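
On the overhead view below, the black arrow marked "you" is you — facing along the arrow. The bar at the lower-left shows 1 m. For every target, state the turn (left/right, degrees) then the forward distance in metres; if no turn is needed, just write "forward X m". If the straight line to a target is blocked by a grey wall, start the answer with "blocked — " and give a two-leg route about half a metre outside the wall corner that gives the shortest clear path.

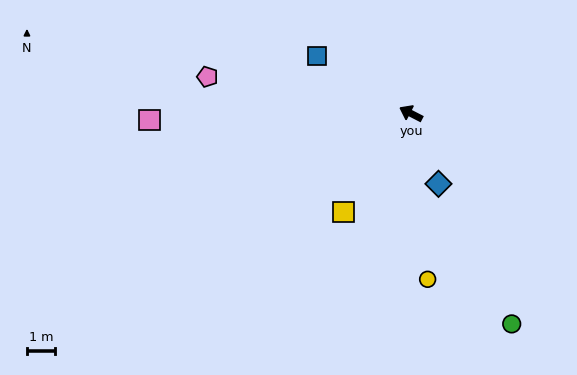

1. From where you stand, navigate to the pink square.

turn left 29°, forward 9.4 m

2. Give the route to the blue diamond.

turn left 139°, forward 2.7 m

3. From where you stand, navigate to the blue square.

turn right 4°, forward 3.9 m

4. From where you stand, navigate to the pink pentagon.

turn left 17°, forward 7.4 m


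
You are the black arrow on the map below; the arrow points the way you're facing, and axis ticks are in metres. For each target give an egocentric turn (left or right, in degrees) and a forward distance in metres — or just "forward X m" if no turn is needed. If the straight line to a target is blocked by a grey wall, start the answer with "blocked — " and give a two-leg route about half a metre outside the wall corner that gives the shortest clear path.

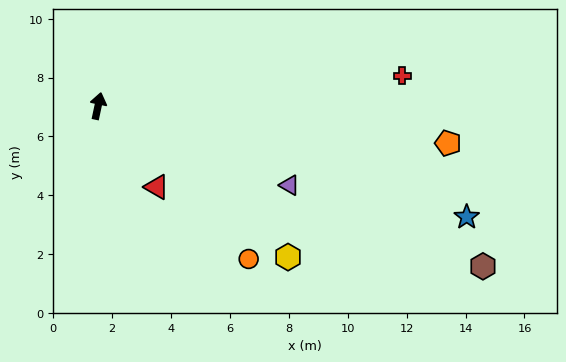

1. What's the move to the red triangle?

turn right 132°, forward 3.4 m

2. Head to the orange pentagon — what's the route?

turn right 84°, forward 12.0 m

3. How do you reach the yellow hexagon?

turn right 116°, forward 8.2 m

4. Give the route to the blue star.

turn right 95°, forward 13.1 m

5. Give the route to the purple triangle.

turn right 100°, forward 7.0 m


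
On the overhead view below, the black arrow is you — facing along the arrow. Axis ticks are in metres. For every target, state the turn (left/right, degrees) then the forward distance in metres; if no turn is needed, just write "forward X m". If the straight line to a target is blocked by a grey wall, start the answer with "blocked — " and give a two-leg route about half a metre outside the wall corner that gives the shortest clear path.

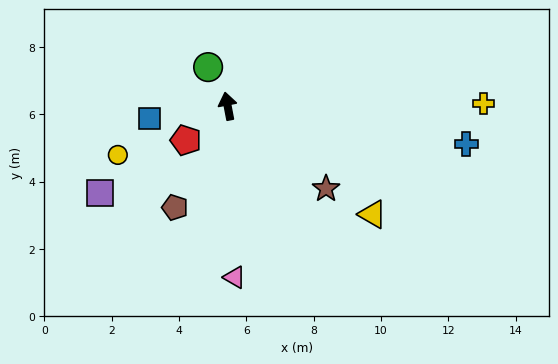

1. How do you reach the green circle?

turn left 16°, forward 1.3 m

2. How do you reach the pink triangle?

turn left 172°, forward 5.1 m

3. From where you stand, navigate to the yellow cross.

turn right 100°, forward 7.6 m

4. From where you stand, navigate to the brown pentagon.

turn left 142°, forward 3.4 m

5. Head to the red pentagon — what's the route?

turn left 118°, forward 1.6 m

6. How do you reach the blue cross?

turn right 110°, forward 7.2 m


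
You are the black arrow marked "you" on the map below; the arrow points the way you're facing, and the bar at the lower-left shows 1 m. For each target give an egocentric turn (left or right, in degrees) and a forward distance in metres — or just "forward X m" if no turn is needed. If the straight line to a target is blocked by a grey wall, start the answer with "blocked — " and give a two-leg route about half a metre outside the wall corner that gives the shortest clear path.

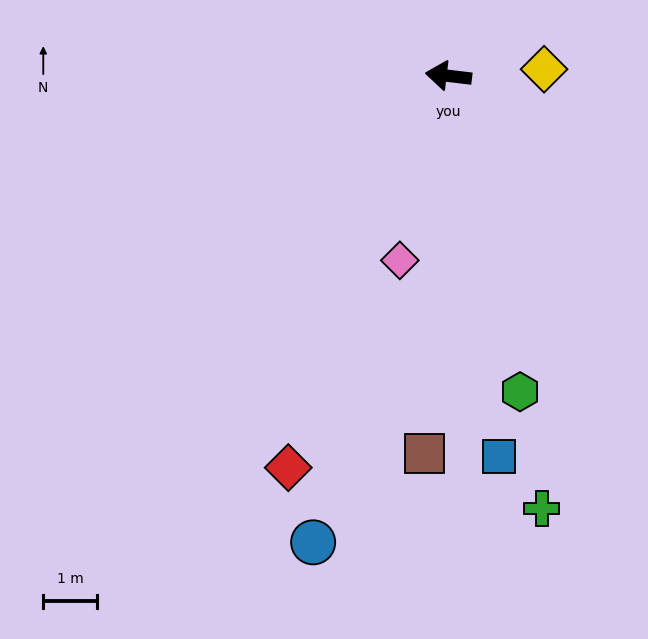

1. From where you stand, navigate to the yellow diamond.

turn right 169°, forward 1.8 m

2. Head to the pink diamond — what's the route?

turn left 82°, forward 3.6 m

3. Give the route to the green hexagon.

turn left 110°, forward 6.0 m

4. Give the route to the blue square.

turn left 104°, forward 7.2 m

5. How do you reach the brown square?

turn left 93°, forward 7.1 m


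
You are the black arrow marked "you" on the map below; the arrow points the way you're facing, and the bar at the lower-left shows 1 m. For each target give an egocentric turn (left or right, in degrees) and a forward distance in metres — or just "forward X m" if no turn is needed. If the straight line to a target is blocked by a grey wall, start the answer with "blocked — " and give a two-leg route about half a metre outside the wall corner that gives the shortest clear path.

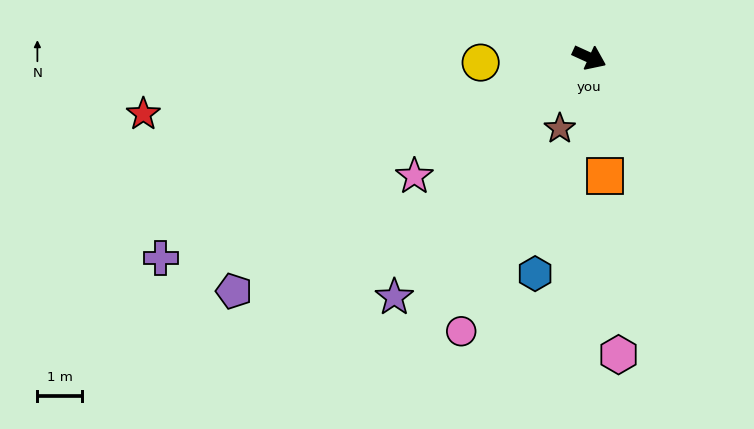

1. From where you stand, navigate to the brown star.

turn right 88°, forward 1.7 m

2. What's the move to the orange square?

turn right 58°, forward 2.7 m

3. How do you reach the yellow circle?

turn right 153°, forward 2.4 m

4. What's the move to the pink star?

turn right 121°, forward 4.7 m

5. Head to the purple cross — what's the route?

turn right 130°, forward 10.6 m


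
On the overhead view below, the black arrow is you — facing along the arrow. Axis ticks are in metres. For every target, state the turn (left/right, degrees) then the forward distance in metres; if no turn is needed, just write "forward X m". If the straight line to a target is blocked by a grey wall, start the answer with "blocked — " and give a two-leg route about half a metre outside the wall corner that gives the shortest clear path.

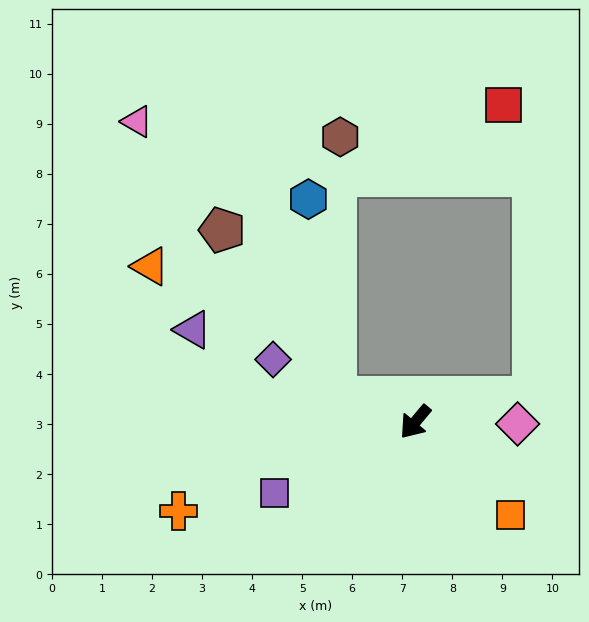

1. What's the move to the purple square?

turn right 23°, forward 3.1 m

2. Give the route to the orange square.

turn left 86°, forward 2.7 m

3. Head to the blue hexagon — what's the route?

blocked — turn right 67°, forward 1.7 m, then turn right 65°, forward 4.0 m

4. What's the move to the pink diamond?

turn left 129°, forward 2.0 m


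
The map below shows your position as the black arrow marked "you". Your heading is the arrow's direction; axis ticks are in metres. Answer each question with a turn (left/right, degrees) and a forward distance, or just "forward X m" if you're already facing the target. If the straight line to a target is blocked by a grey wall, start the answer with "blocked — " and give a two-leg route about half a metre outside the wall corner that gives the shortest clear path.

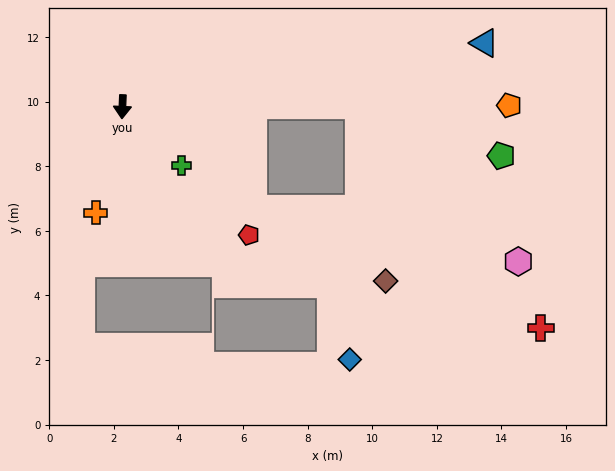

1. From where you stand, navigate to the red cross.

blocked — turn left 93°, forward 7.3 m, then turn right 51°, forward 8.9 m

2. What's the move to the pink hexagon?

blocked — turn left 93°, forward 7.3 m, then turn right 45°, forward 6.9 m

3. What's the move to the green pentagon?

blocked — turn left 93°, forward 7.3 m, then turn right 20°, forward 4.7 m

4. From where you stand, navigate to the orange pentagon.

turn left 93°, forward 12.0 m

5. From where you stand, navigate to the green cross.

turn left 47°, forward 2.6 m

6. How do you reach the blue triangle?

turn left 102°, forward 11.4 m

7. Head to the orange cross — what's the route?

turn right 12°, forward 3.4 m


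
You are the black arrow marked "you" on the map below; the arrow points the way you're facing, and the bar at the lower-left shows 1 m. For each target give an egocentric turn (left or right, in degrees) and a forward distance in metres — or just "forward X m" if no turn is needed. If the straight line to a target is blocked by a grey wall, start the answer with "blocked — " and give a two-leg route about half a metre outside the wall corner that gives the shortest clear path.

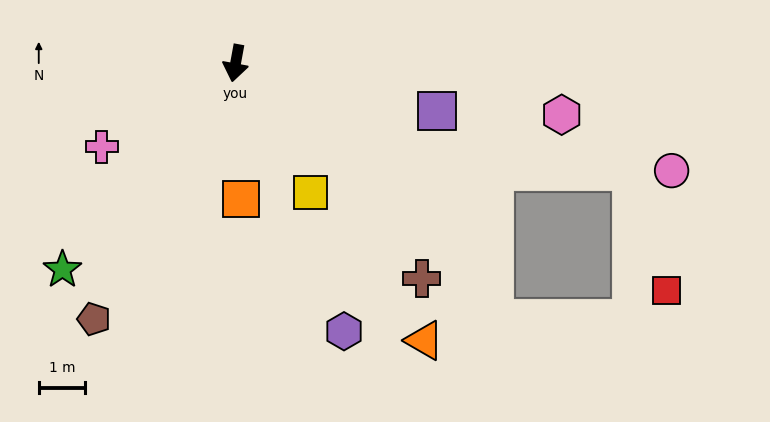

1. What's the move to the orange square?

turn left 13°, forward 2.9 m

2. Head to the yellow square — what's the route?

turn left 40°, forward 3.2 m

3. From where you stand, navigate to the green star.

turn right 30°, forward 5.8 m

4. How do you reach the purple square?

turn left 87°, forward 4.5 m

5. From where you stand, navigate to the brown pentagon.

turn right 19°, forward 6.3 m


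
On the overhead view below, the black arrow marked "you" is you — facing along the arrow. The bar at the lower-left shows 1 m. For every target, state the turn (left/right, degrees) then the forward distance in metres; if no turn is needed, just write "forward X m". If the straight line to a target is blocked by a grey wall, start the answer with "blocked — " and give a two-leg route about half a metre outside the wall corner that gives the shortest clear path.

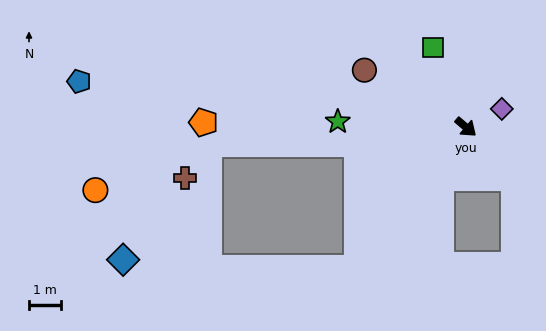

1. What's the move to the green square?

turn left 153°, forward 2.7 m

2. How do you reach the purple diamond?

turn left 67°, forward 1.3 m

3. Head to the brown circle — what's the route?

turn right 169°, forward 3.7 m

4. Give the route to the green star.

turn right 142°, forward 4.0 m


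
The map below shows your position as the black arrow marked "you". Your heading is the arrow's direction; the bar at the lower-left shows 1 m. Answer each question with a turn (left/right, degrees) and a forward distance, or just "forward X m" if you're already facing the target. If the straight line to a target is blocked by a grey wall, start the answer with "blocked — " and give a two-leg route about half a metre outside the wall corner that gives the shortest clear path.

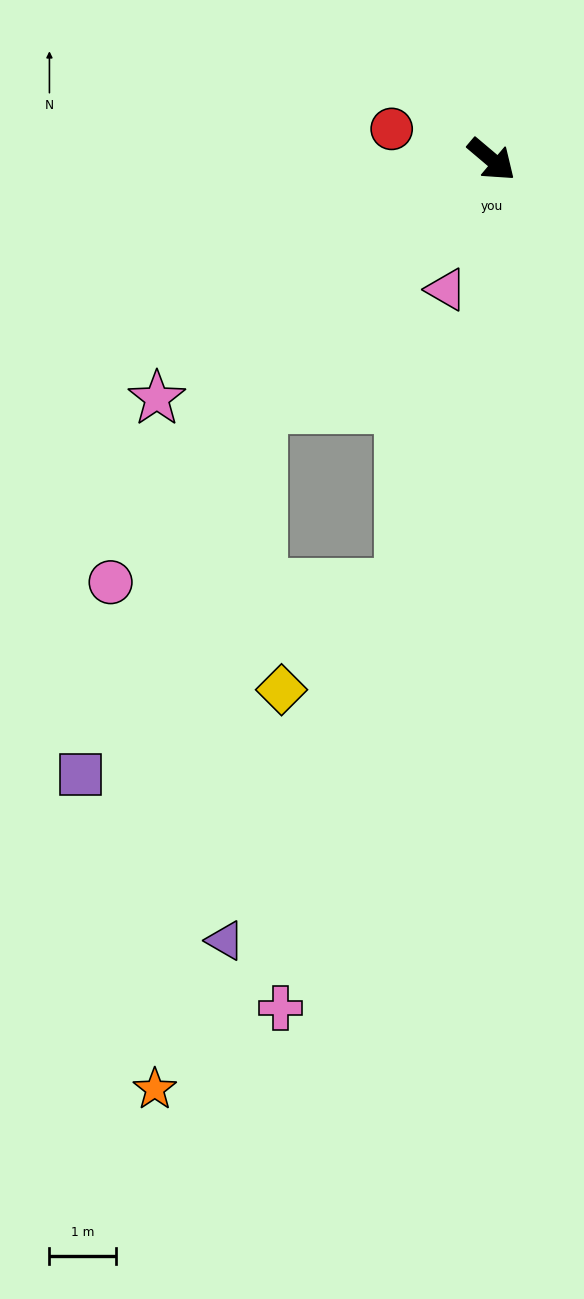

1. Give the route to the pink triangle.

turn right 69°, forward 2.1 m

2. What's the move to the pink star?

turn right 104°, forward 6.2 m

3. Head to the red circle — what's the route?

turn right 157°, forward 1.6 m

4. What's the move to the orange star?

blocked — turn right 93°, forward 5.1 m, then turn left 35°, forward 10.4 m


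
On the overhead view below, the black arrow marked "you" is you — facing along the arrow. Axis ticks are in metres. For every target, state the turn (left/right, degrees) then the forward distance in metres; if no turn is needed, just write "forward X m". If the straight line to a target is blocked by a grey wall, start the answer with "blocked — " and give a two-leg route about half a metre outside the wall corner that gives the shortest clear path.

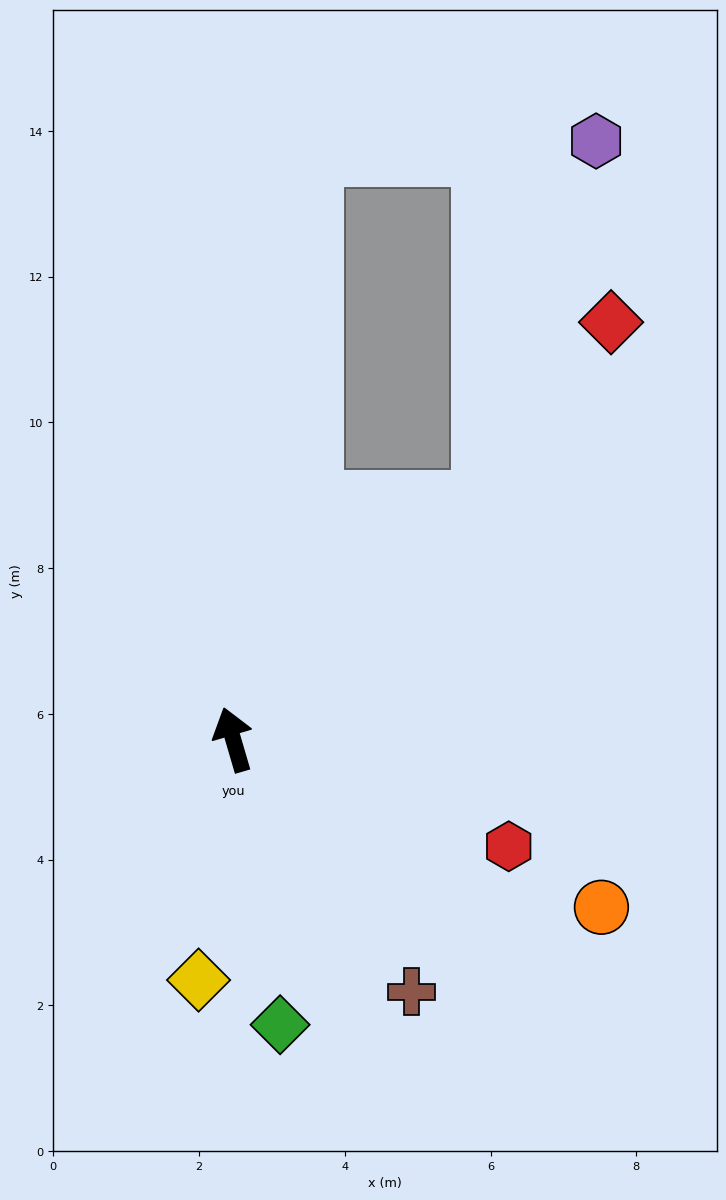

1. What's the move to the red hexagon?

turn right 128°, forward 4.1 m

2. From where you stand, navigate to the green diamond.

turn left 173°, forward 4.0 m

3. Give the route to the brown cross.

turn right 161°, forward 4.2 m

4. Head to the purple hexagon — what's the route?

blocked — turn right 63°, forward 4.7 m, then turn left 29°, forward 5.2 m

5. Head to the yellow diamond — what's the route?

turn left 155°, forward 3.3 m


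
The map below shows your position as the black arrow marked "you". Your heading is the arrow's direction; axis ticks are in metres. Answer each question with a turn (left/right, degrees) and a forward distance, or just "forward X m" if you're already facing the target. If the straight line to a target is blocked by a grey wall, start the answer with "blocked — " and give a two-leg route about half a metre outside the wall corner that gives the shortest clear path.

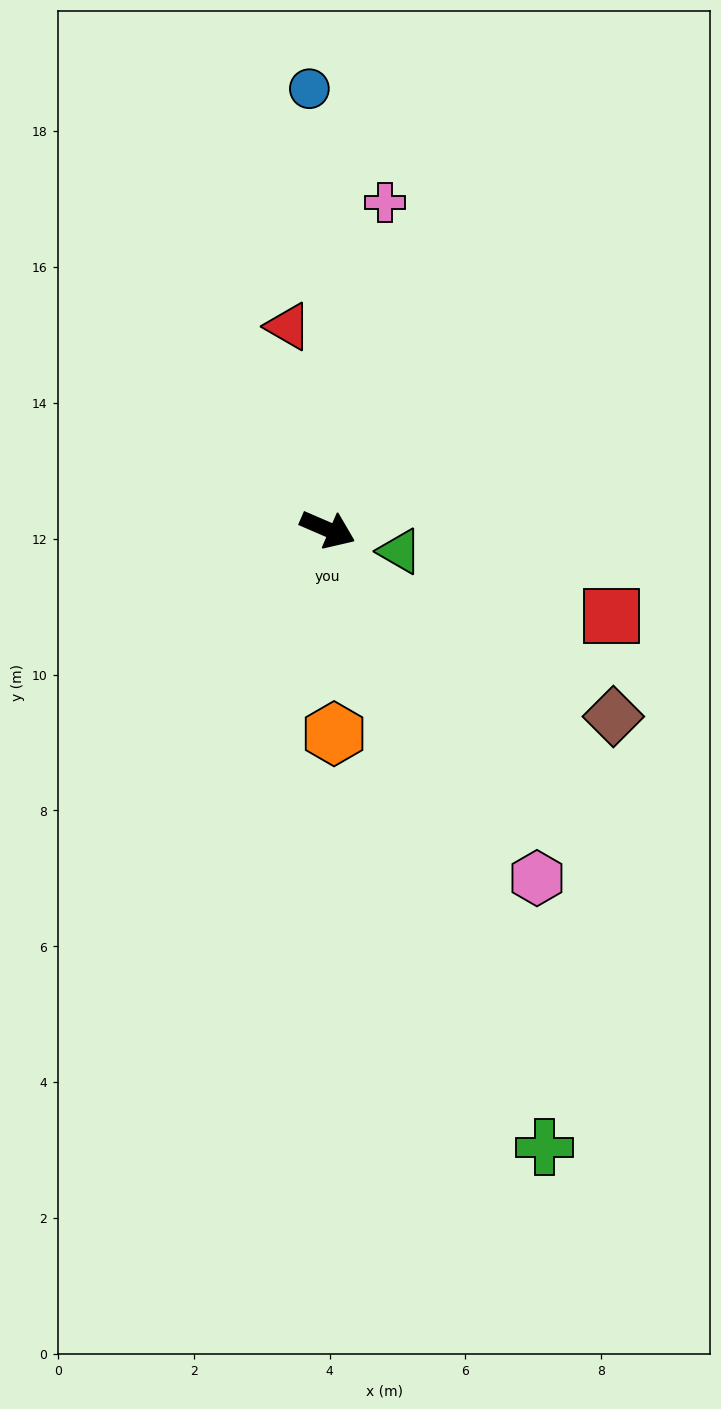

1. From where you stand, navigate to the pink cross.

turn left 103°, forward 4.9 m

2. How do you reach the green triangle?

turn left 6°, forward 1.1 m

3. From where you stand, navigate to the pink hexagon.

turn right 36°, forward 6.0 m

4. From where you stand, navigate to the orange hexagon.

turn right 65°, forward 3.0 m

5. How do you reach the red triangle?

turn left 124°, forward 3.0 m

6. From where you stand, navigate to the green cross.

turn right 47°, forward 9.6 m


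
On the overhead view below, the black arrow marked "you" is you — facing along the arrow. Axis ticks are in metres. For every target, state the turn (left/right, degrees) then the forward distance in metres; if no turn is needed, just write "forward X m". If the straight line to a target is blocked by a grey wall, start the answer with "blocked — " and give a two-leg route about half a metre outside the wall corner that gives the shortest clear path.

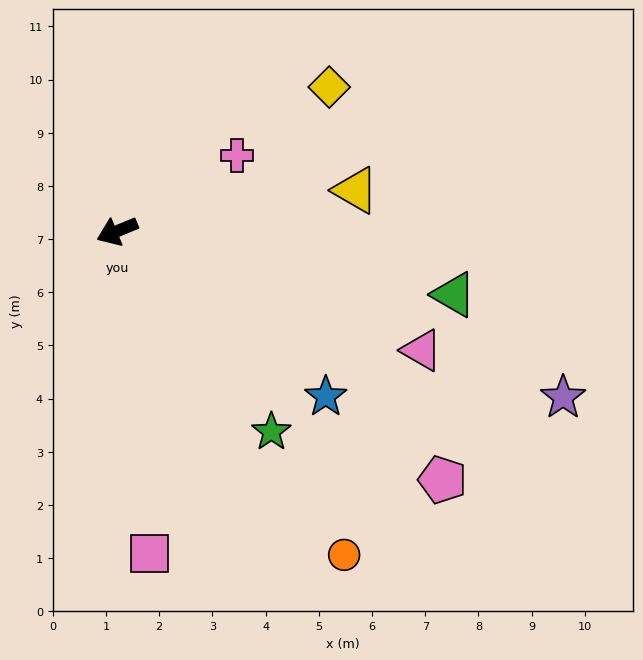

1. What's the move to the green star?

turn left 105°, forward 4.8 m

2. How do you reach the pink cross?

turn right 170°, forward 2.7 m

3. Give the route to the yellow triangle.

turn left 167°, forward 4.5 m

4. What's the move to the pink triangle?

turn left 136°, forward 6.1 m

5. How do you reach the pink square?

turn left 73°, forward 6.1 m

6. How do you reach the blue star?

turn left 119°, forward 5.0 m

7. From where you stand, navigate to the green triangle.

turn left 147°, forward 6.4 m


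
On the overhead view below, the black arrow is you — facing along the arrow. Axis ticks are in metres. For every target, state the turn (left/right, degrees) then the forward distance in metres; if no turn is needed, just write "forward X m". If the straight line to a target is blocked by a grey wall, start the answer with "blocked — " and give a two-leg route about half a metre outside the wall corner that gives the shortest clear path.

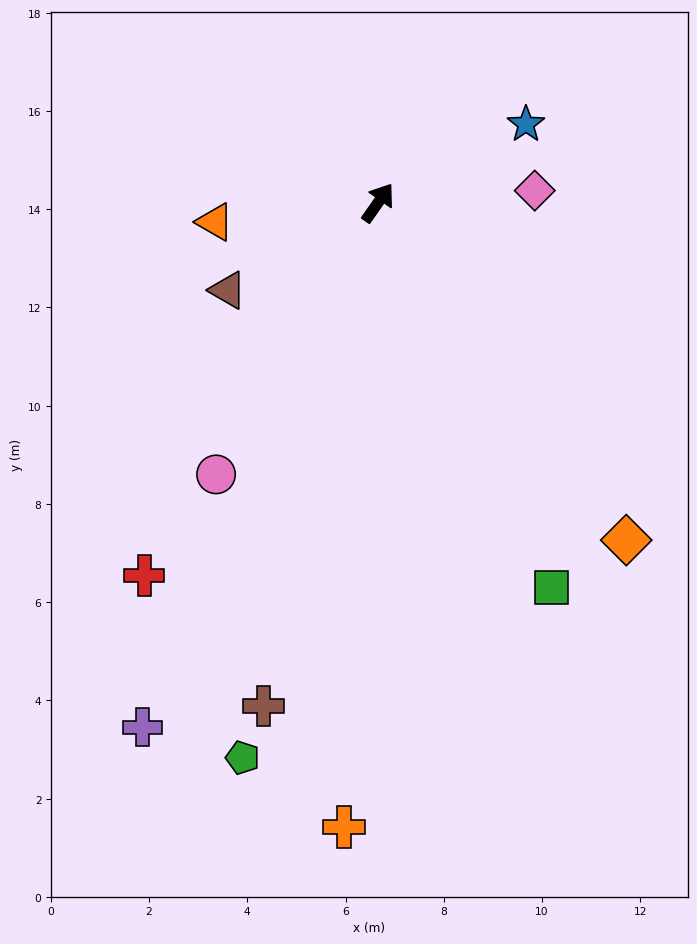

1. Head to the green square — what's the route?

turn right 121°, forward 8.6 m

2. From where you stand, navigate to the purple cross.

turn right 169°, forward 11.7 m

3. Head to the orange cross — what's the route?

turn right 148°, forward 12.7 m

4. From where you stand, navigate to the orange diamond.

turn right 109°, forward 8.5 m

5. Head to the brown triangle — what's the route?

turn left 155°, forward 3.5 m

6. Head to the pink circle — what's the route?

turn right 176°, forward 6.4 m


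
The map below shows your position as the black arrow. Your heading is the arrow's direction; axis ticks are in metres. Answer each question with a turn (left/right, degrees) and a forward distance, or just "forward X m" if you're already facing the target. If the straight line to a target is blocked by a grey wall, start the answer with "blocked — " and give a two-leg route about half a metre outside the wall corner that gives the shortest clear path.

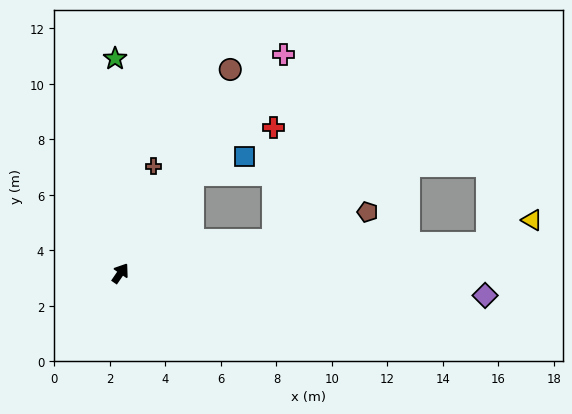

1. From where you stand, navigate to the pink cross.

turn right 2°, forward 9.8 m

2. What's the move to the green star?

turn left 36°, forward 7.7 m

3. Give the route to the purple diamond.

turn right 59°, forward 13.2 m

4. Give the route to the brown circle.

turn left 6°, forward 8.3 m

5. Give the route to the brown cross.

turn left 17°, forward 4.0 m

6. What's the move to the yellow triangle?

blocked — turn right 51°, forward 13.3 m, then turn left 23°, forward 1.8 m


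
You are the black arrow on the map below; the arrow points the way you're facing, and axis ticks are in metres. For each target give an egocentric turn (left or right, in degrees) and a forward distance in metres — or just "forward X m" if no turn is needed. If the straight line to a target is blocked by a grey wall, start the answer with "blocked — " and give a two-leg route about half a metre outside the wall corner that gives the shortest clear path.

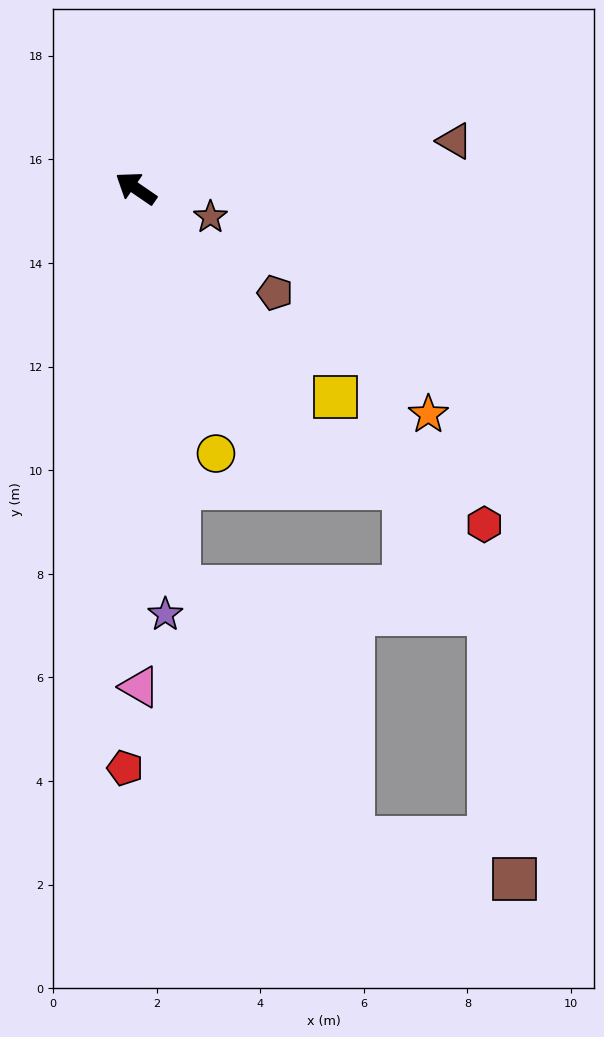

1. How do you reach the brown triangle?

turn right 137°, forward 6.2 m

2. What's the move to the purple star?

turn left 128°, forward 8.2 m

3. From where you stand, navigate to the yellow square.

turn left 168°, forward 5.6 m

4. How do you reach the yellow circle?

turn left 141°, forward 5.3 m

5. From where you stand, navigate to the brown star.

turn right 167°, forward 1.5 m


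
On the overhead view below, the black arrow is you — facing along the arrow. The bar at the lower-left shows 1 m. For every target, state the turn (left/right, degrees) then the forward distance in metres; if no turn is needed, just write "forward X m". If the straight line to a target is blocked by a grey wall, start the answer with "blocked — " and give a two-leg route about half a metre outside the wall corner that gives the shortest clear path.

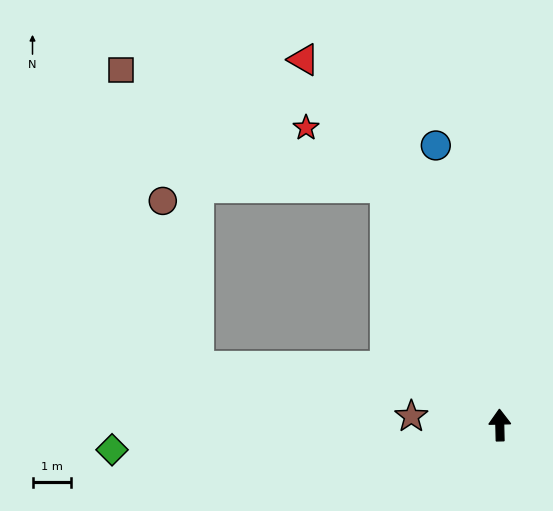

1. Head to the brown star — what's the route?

turn left 83°, forward 2.3 m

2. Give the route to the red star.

blocked — turn left 24°, forward 6.8 m, then turn left 28°, forward 2.6 m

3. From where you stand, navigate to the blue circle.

turn left 12°, forward 7.4 m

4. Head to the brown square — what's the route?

blocked — turn left 24°, forward 6.8 m, then turn left 41°, forward 7.5 m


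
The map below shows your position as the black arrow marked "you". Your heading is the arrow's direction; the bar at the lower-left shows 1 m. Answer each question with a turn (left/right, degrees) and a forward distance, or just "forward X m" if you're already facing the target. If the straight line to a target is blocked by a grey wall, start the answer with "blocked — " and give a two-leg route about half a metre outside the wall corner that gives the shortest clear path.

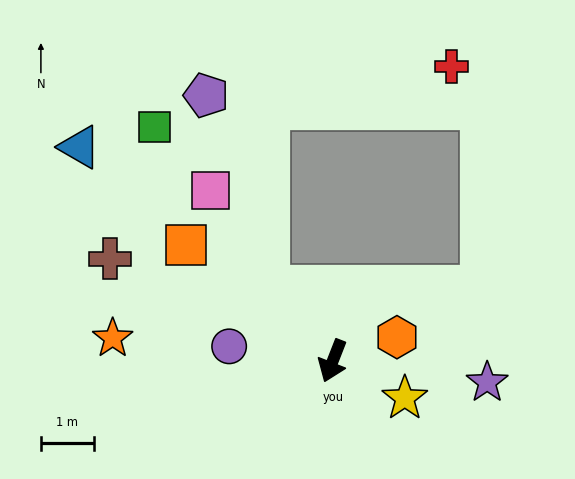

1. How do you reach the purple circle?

turn right 77°, forward 2.0 m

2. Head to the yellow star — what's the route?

turn left 84°, forward 1.5 m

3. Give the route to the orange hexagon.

turn left 132°, forward 1.3 m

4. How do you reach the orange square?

turn right 107°, forward 3.5 m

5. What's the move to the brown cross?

turn right 93°, forward 4.6 m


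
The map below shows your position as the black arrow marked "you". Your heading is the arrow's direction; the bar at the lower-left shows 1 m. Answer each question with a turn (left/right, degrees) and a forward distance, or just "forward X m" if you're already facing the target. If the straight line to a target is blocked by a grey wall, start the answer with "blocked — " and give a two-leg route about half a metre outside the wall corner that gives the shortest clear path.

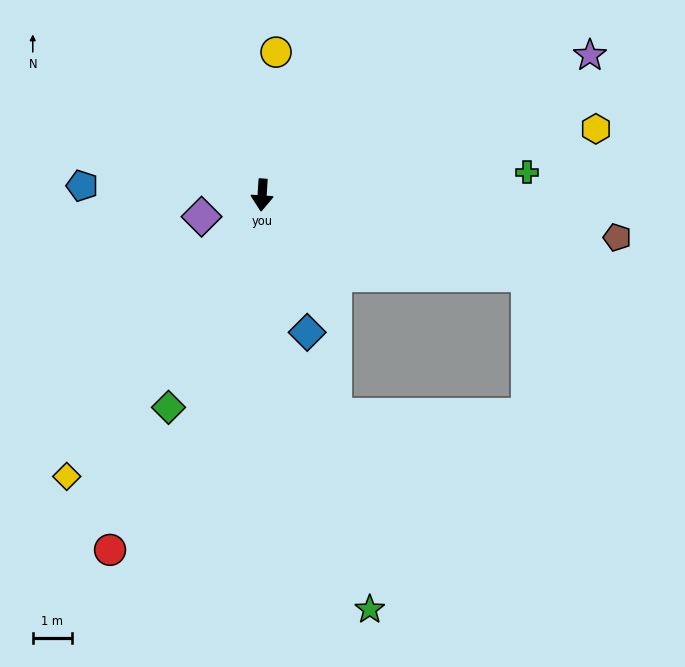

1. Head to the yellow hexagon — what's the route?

turn left 105°, forward 8.7 m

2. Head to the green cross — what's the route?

turn left 99°, forward 6.8 m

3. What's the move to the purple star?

turn left 117°, forward 9.1 m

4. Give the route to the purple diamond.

turn right 67°, forward 1.6 m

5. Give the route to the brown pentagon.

turn left 87°, forward 9.1 m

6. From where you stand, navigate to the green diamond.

turn right 20°, forward 5.9 m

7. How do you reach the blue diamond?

turn left 22°, forward 3.7 m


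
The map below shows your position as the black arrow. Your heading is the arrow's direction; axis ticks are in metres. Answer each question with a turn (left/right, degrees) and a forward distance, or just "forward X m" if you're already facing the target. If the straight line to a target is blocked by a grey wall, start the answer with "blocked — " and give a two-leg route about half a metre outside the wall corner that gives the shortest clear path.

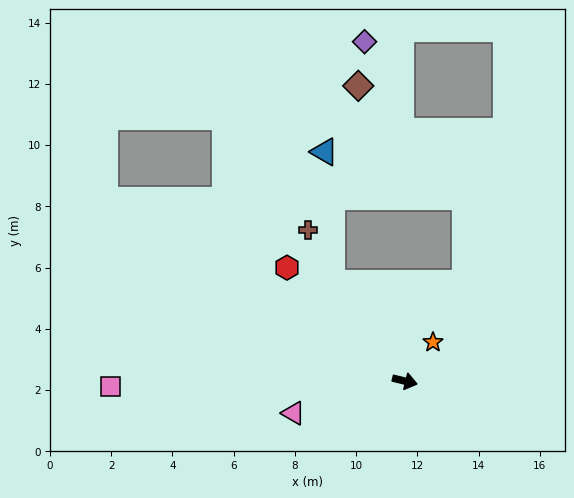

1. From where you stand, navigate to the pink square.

turn right 165°, forward 9.6 m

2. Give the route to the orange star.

turn left 68°, forward 1.6 m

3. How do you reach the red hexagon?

turn left 150°, forward 5.3 m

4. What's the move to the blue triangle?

blocked — turn left 140°, forward 4.0 m, then turn right 33°, forward 4.3 m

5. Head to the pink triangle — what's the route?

turn right 150°, forward 3.8 m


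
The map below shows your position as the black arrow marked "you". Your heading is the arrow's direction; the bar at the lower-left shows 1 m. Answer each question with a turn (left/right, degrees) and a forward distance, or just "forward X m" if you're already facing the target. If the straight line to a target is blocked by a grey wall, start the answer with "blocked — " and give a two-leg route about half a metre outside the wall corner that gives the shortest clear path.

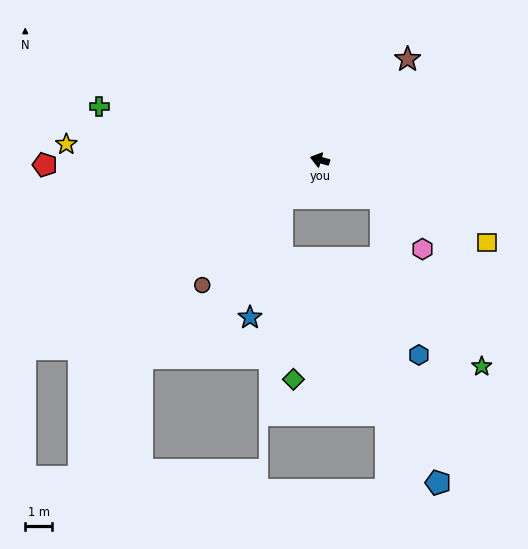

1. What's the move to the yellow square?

turn left 170°, forward 7.0 m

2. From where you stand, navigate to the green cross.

turn left 2°, forward 8.5 m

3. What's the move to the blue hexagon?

blocked — turn left 164°, forward 2.7 m, then turn right 45°, forward 6.1 m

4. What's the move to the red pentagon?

turn left 17°, forward 10.3 m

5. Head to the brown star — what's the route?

turn right 115°, forward 5.0 m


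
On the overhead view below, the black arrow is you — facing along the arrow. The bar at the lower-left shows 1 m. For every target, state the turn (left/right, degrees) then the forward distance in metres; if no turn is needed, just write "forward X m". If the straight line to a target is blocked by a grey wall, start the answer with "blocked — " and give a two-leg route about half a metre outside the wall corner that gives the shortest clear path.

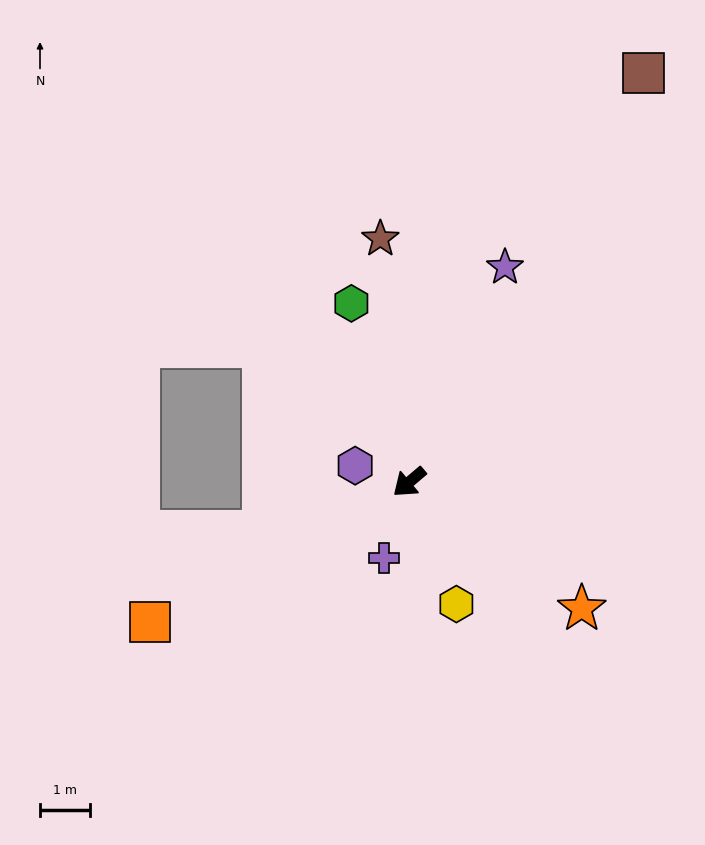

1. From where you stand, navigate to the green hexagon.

turn right 112°, forward 3.8 m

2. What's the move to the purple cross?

turn left 32°, forward 1.6 m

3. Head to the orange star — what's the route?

turn left 104°, forward 4.3 m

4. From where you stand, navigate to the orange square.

turn right 12°, forward 5.9 m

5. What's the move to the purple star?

turn right 154°, forward 4.7 m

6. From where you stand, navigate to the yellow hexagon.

turn left 71°, forward 2.6 m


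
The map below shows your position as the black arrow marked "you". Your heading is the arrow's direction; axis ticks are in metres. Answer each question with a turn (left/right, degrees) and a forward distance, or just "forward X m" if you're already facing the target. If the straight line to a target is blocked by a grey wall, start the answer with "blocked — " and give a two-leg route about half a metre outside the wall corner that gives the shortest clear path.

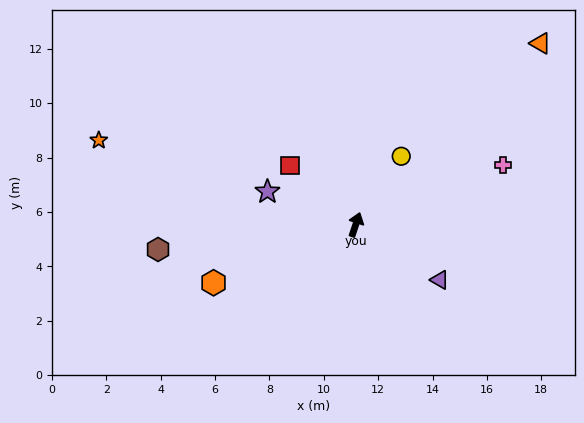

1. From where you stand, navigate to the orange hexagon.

turn left 131°, forward 5.7 m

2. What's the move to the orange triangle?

turn right 27°, forward 9.5 m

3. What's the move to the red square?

turn left 66°, forward 3.3 m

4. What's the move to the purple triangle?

turn right 105°, forward 3.7 m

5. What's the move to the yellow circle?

turn right 15°, forward 3.0 m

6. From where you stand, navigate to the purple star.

turn left 88°, forward 3.5 m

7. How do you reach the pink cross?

turn right 49°, forward 5.9 m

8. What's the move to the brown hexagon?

turn left 116°, forward 7.3 m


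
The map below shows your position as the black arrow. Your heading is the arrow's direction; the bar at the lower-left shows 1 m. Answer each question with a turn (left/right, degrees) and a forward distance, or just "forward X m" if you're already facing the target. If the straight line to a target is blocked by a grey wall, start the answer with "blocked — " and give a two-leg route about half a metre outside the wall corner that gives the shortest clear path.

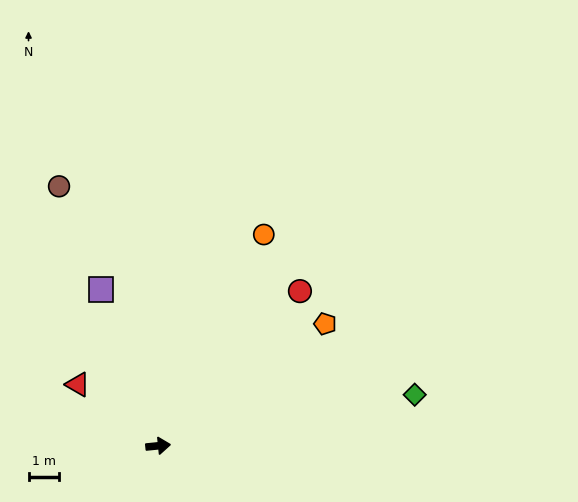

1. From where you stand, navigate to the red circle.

turn left 42°, forward 6.8 m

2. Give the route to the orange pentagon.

turn left 30°, forward 6.7 m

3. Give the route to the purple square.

turn left 104°, forward 5.4 m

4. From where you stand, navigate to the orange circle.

turn left 58°, forward 7.7 m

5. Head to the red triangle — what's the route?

turn left 137°, forward 3.3 m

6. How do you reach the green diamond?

turn left 6°, forward 8.5 m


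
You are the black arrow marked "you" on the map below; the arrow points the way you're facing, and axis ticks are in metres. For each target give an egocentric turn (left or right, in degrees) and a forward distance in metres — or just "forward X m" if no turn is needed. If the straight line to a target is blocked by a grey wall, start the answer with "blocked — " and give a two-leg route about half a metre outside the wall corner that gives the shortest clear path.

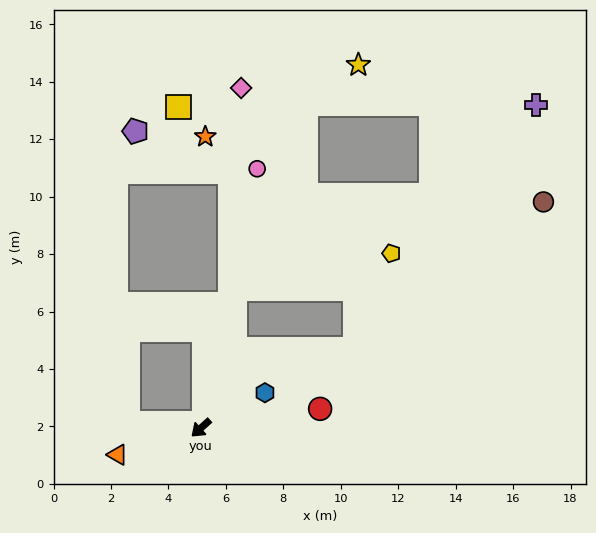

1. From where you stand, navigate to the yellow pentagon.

blocked — turn right 146°, forward 5.0 m, then turn right 63°, forward 5.6 m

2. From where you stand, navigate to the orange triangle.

turn right 24°, forward 3.0 m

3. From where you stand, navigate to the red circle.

turn left 147°, forward 4.2 m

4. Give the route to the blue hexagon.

turn left 167°, forward 2.5 m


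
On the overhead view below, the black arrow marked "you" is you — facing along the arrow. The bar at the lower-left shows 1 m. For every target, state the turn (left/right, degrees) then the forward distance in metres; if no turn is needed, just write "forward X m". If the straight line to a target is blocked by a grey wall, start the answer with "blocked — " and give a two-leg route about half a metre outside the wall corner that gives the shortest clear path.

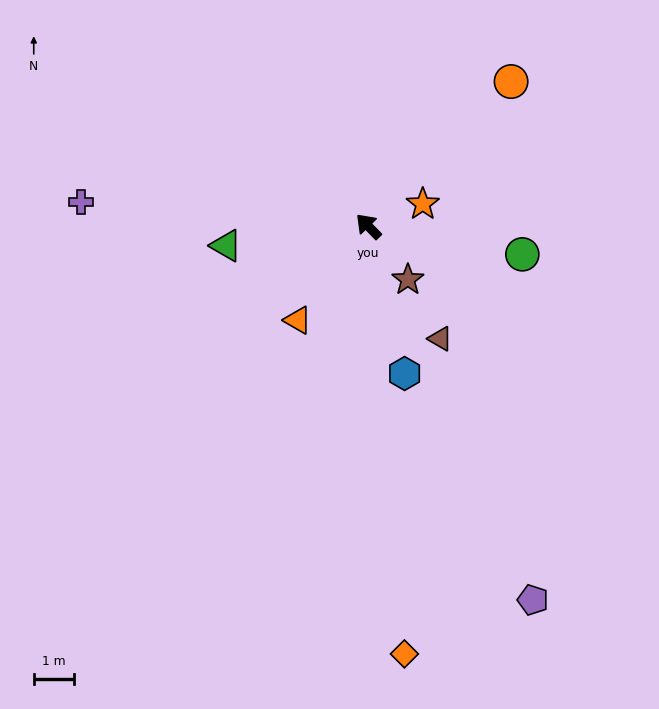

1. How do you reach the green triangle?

turn left 54°, forward 3.6 m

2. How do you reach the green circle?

turn right 144°, forward 3.9 m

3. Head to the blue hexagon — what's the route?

turn left 150°, forward 3.8 m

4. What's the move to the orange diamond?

turn left 141°, forward 10.7 m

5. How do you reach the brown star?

turn left 172°, forward 1.7 m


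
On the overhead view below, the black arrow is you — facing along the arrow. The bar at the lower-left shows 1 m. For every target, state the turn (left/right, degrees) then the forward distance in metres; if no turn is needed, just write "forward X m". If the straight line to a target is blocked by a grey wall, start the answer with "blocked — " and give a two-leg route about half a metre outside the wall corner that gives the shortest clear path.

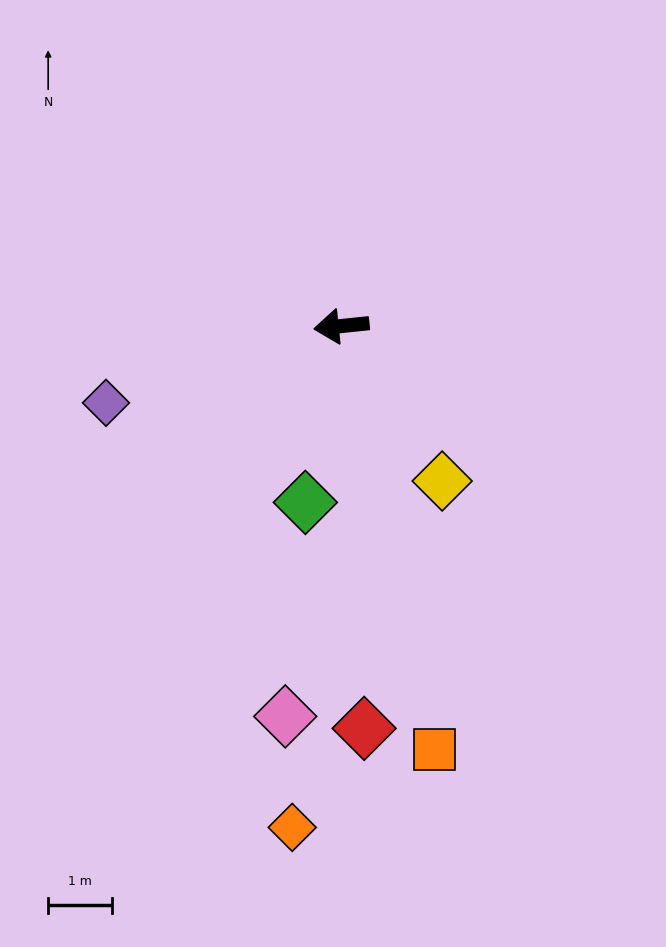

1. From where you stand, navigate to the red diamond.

turn left 87°, forward 6.3 m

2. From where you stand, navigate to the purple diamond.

turn left 12°, forward 3.9 m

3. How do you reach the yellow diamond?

turn left 117°, forward 2.9 m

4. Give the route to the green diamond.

turn left 73°, forward 2.8 m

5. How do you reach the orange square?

turn left 97°, forward 6.8 m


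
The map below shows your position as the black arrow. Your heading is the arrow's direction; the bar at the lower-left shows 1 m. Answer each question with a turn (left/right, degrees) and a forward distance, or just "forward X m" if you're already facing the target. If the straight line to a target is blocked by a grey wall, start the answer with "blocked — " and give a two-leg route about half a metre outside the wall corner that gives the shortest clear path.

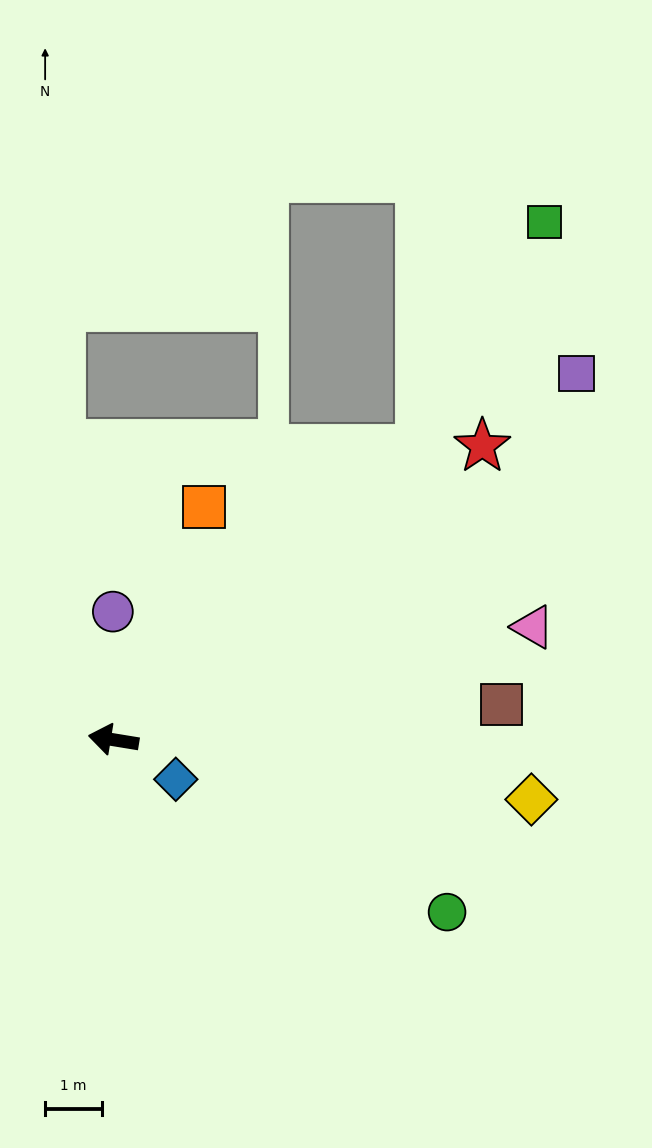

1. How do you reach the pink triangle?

turn right 156°, forward 7.6 m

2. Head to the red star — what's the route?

turn right 132°, forward 8.3 m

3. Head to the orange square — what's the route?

turn right 102°, forward 4.4 m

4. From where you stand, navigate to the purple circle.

turn right 80°, forward 2.2 m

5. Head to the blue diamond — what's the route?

turn left 157°, forward 1.3 m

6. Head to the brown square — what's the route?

turn right 166°, forward 6.8 m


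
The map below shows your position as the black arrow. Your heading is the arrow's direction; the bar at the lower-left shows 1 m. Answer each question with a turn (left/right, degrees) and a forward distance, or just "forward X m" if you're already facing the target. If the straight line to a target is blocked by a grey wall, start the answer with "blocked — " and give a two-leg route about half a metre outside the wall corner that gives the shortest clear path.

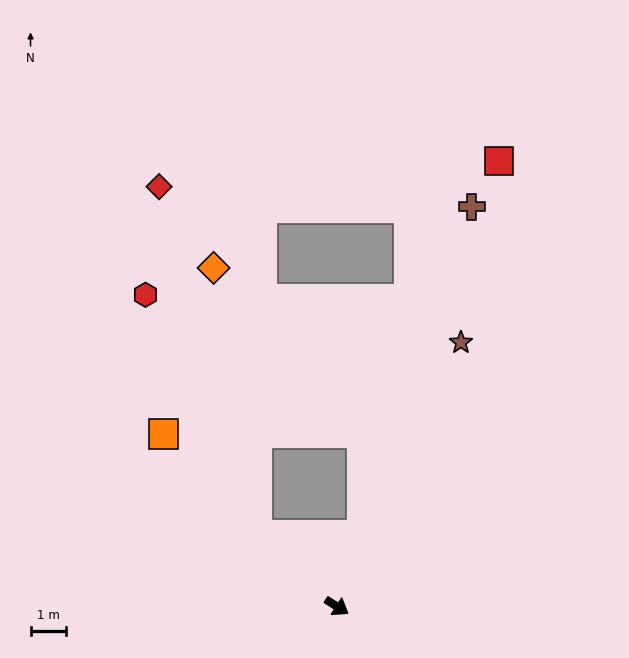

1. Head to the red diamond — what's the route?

blocked — turn left 170°, forward 3.1 m, then turn right 32°, forward 10.3 m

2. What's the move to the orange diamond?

blocked — turn left 170°, forward 3.1 m, then turn right 38°, forward 7.7 m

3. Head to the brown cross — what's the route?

turn left 104°, forward 12.0 m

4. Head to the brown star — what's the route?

turn left 97°, forward 8.3 m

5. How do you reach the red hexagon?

blocked — turn left 170°, forward 3.1 m, then turn right 23°, forward 7.5 m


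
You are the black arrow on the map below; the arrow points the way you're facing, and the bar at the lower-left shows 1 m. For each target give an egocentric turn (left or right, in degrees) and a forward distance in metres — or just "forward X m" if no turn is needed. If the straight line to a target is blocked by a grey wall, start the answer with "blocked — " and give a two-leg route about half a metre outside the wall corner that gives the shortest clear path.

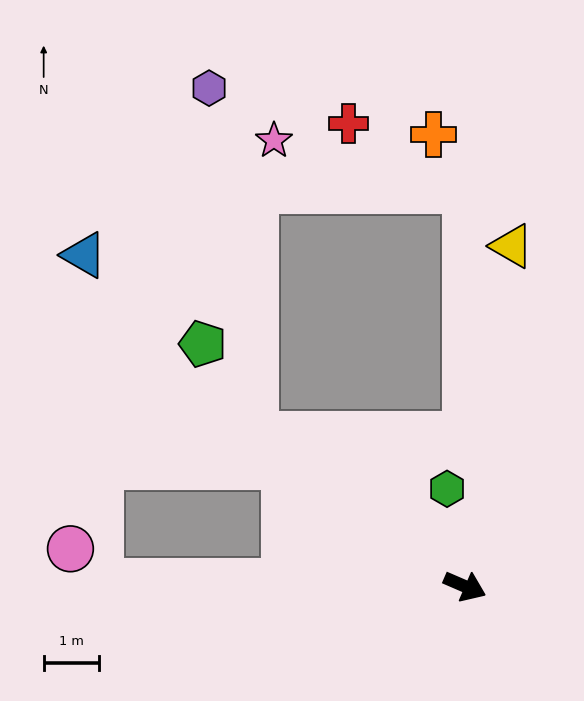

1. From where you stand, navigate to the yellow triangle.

turn left 106°, forward 6.2 m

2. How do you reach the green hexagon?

turn left 124°, forward 1.8 m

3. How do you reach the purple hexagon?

blocked — turn left 168°, forward 4.6 m, then turn right 47°, forward 6.3 m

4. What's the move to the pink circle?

blocked — turn right 157°, forward 6.6 m, then turn right 48°, forward 0.8 m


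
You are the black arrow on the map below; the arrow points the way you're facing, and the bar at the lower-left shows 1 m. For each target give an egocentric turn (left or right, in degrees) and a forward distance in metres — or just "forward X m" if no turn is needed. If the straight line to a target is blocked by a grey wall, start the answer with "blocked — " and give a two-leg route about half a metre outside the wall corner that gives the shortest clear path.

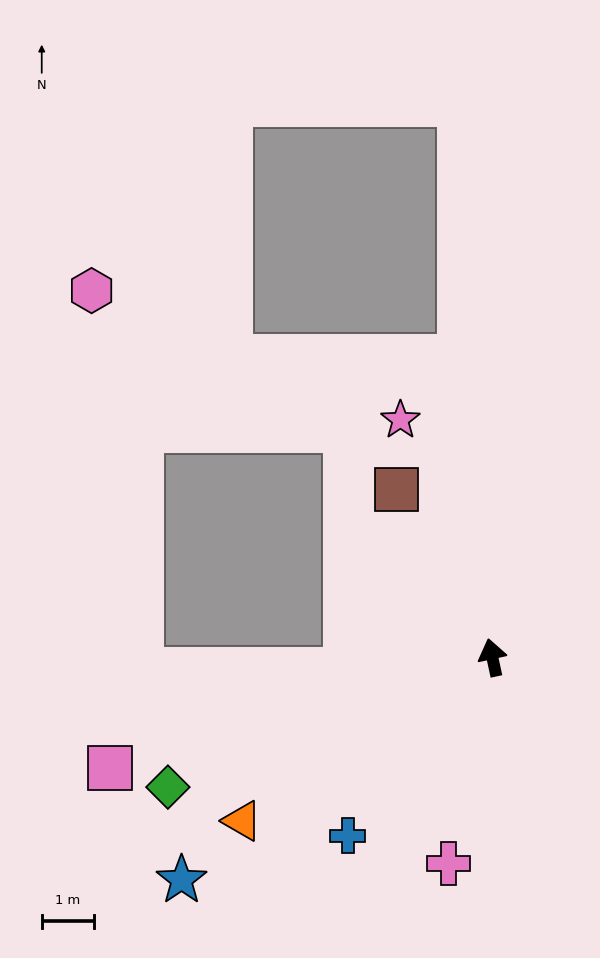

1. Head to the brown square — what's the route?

turn left 18°, forward 3.7 m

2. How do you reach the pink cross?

turn left 156°, forward 4.0 m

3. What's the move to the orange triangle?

turn left 111°, forward 5.7 m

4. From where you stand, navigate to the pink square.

turn left 94°, forward 7.6 m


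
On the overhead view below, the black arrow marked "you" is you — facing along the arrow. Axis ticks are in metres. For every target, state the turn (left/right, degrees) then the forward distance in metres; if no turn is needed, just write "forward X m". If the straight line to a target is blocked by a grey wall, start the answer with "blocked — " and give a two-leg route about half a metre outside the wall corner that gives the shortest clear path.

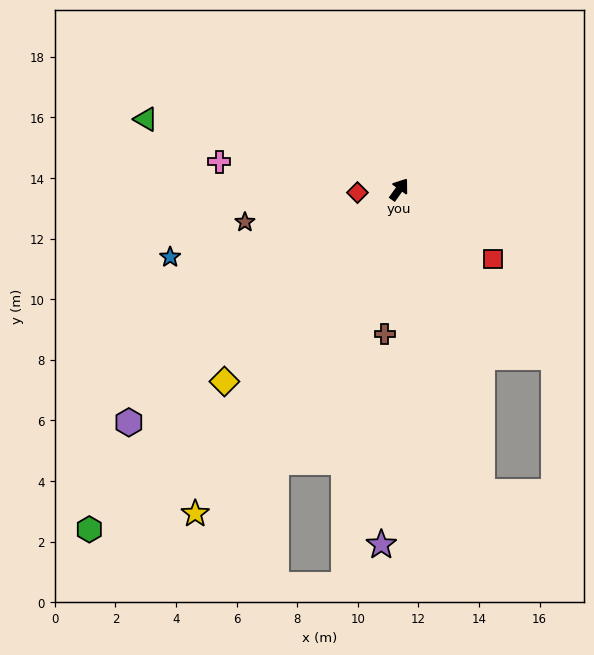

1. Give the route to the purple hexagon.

turn left 166°, forward 11.8 m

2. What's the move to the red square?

turn right 91°, forward 3.9 m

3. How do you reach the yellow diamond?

turn left 173°, forward 8.6 m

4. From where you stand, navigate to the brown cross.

turn right 150°, forward 4.8 m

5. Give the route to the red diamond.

turn left 130°, forward 1.4 m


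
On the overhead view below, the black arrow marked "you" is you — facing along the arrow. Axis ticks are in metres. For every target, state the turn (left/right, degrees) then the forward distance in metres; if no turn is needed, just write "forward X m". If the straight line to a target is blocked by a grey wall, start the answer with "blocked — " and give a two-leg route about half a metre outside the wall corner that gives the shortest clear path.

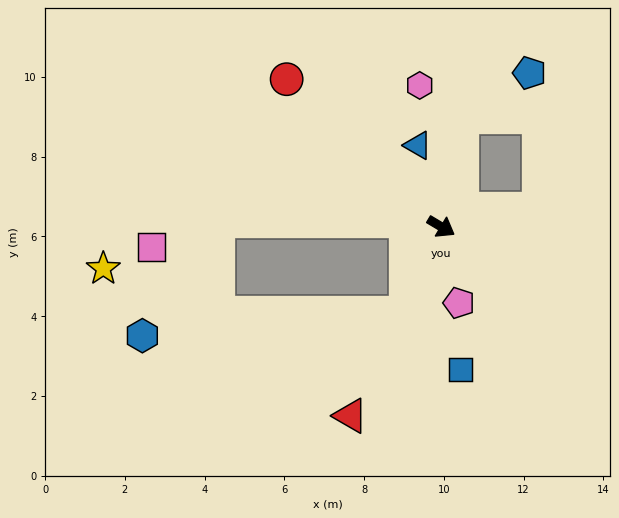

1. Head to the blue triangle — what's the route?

turn left 137°, forward 2.1 m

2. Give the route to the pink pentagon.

turn right 46°, forward 2.0 m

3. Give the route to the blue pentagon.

blocked — turn left 110°, forward 2.8 m, then turn right 46°, forward 2.0 m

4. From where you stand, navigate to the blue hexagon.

blocked — turn right 81°, forward 2.3 m, then turn right 63°, forward 6.6 m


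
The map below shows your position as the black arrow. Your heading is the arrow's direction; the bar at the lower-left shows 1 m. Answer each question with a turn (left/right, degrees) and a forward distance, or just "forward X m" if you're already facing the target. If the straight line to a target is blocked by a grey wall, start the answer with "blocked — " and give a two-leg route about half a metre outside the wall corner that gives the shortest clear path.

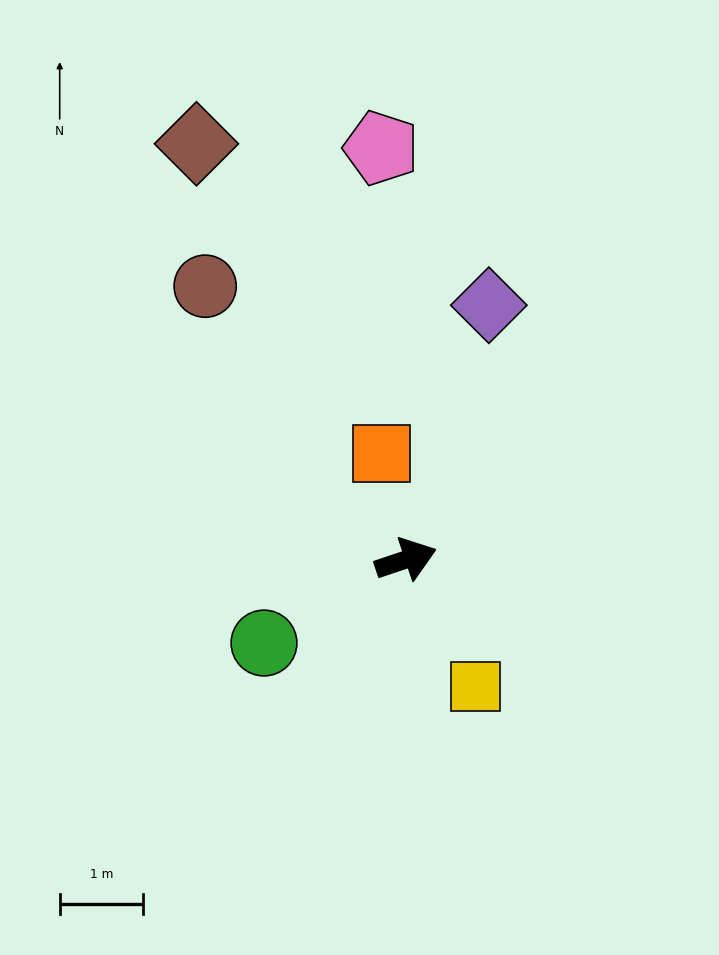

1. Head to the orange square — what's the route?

turn left 84°, forward 1.3 m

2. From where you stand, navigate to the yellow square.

turn right 80°, forward 1.7 m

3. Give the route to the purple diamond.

turn left 53°, forward 3.2 m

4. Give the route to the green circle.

turn right 168°, forward 2.0 m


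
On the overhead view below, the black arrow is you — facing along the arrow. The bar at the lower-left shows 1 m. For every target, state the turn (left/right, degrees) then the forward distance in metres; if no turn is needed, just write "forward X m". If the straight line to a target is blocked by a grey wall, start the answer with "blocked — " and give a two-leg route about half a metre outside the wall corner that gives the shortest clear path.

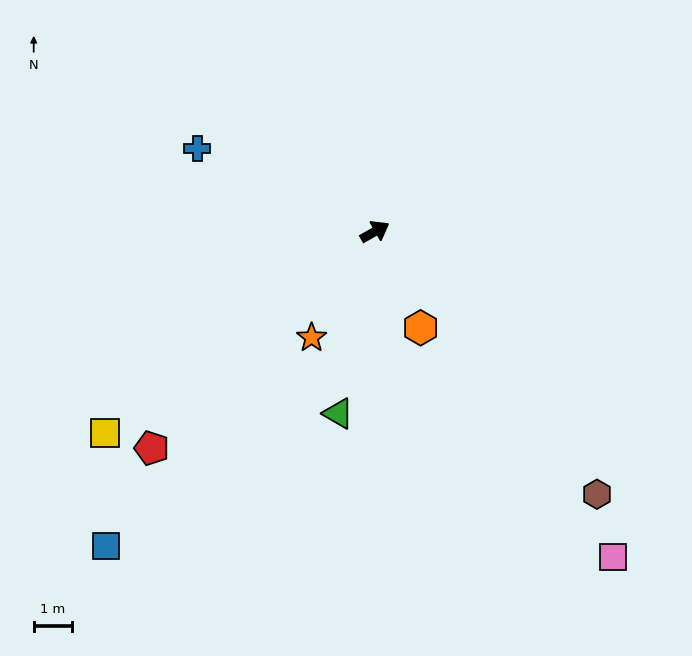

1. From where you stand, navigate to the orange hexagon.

turn right 94°, forward 2.7 m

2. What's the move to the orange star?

turn right 150°, forward 3.2 m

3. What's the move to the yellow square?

turn right 173°, forward 8.7 m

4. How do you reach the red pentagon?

turn right 165°, forward 8.0 m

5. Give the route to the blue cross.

turn left 125°, forward 5.1 m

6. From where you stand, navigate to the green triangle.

turn right 131°, forward 4.8 m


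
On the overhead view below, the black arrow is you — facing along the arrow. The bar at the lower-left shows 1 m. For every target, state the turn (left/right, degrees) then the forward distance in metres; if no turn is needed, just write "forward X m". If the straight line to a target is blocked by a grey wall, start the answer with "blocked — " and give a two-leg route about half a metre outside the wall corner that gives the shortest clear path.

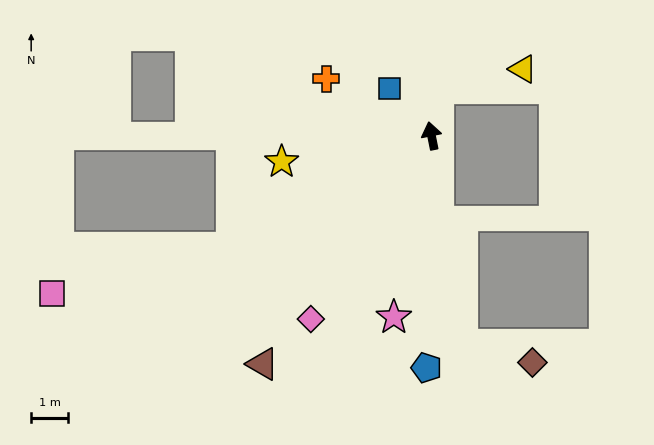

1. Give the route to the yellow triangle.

blocked — turn right 20°, forward 1.3 m, then turn right 68°, forward 2.3 m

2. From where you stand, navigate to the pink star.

turn left 157°, forward 5.0 m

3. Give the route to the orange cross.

turn left 50°, forward 3.2 m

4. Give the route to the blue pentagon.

turn left 167°, forward 6.3 m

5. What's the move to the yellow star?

turn left 89°, forward 4.1 m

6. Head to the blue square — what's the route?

turn left 30°, forward 1.7 m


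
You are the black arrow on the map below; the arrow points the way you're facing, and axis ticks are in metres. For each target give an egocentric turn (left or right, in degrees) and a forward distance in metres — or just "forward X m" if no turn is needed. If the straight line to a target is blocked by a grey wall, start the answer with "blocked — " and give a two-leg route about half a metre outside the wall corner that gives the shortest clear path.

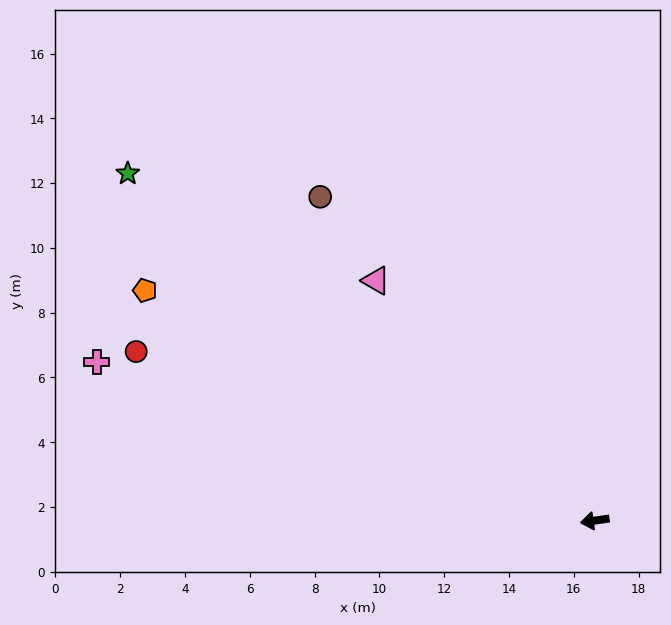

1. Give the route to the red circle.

turn right 28°, forward 15.1 m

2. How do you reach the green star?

turn right 45°, forward 18.0 m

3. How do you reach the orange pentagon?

turn right 35°, forward 15.6 m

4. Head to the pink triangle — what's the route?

turn right 56°, forward 10.0 m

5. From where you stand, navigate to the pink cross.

turn right 26°, forward 16.1 m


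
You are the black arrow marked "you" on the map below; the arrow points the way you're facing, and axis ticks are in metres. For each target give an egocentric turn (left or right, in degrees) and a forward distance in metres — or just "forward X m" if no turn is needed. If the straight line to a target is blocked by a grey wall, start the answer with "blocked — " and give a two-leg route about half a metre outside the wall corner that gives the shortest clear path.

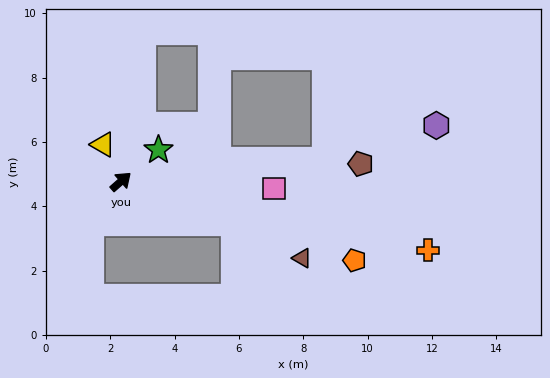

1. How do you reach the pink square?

turn right 44°, forward 4.8 m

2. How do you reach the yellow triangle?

turn left 75°, forward 1.3 m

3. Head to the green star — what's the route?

forward 1.5 m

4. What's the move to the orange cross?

turn right 54°, forward 9.8 m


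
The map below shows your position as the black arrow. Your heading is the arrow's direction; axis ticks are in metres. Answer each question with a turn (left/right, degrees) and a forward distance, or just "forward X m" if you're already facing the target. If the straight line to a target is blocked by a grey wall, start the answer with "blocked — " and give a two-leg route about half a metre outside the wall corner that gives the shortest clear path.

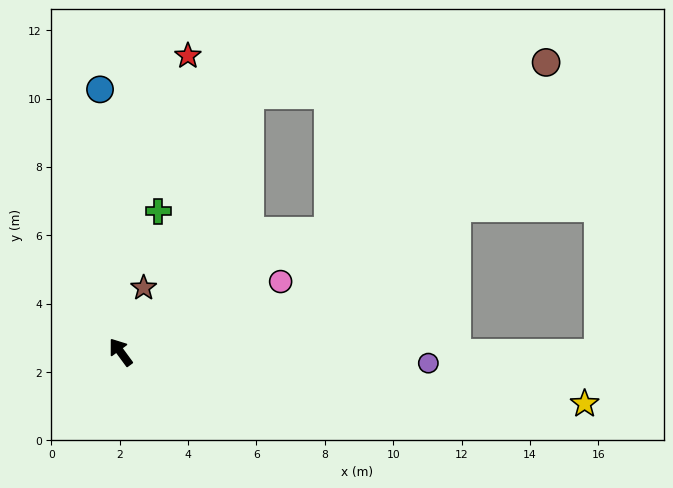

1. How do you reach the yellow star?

turn right 133°, forward 13.7 m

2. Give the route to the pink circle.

turn right 102°, forward 5.1 m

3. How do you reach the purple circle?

turn right 128°, forward 9.0 m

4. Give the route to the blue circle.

turn right 32°, forward 7.7 m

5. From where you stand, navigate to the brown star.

turn right 56°, forward 2.0 m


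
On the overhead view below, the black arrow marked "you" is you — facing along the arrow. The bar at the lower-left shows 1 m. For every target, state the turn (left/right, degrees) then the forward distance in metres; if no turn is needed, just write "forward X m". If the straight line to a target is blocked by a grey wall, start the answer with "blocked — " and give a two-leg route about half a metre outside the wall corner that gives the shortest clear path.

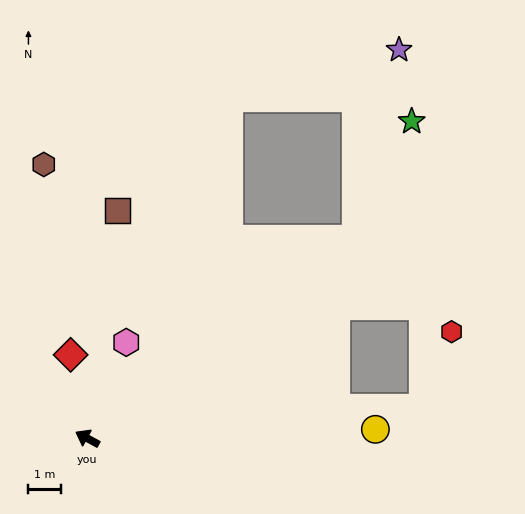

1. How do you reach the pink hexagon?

turn right 84°, forward 3.2 m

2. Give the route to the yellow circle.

turn right 150°, forward 8.9 m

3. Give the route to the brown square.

turn right 69°, forward 7.1 m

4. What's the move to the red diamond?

turn right 50°, forward 2.6 m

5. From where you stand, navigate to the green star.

blocked — turn right 115°, forward 10.3 m, then turn left 28°, forward 4.0 m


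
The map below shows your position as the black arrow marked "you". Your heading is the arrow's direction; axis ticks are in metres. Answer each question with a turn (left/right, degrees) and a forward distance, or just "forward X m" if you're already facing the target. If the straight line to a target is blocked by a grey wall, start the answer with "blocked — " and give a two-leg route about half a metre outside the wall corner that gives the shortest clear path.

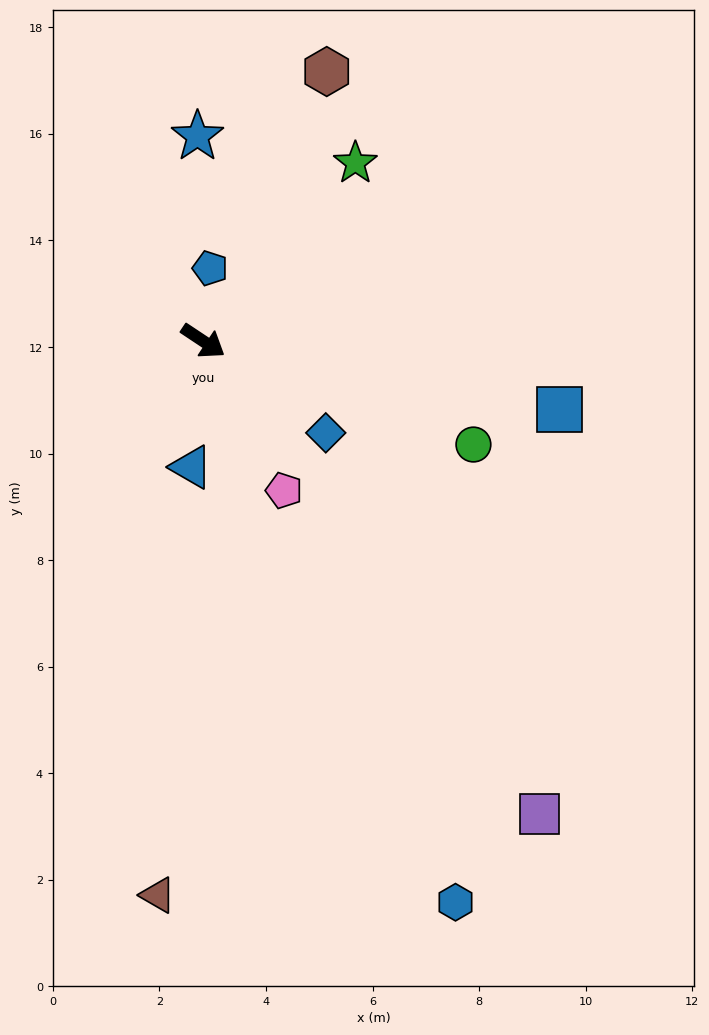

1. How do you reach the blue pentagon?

turn left 118°, forward 1.4 m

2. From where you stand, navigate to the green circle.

turn left 13°, forward 5.4 m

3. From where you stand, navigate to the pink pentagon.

turn right 28°, forward 3.2 m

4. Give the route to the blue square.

turn left 23°, forward 6.8 m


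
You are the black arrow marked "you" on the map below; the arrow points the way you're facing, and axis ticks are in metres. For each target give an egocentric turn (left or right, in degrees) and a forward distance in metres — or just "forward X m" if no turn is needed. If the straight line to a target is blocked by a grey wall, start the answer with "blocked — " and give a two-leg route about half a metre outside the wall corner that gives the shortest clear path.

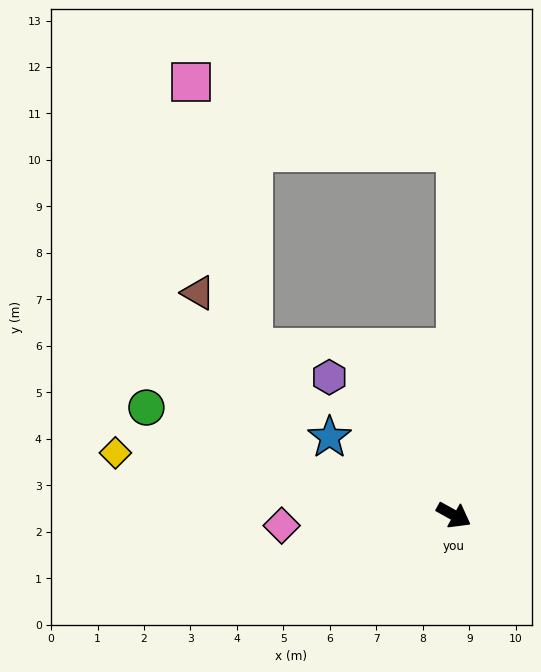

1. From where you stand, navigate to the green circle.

turn right 170°, forward 7.0 m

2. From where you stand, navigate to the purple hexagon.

turn left 161°, forward 4.0 m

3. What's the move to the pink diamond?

turn right 147°, forward 3.7 m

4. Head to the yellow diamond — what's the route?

turn right 161°, forward 7.4 m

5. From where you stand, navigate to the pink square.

blocked — turn left 119°, forward 7.8 m, then turn left 75°, forward 5.9 m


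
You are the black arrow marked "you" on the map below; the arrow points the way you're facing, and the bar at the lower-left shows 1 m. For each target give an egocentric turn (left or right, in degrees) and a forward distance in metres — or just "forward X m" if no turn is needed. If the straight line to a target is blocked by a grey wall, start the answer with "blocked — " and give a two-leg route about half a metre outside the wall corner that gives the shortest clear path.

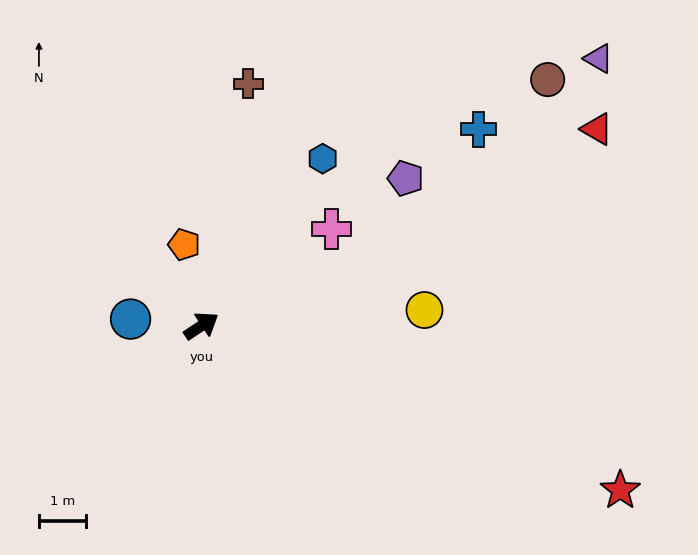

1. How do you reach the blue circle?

turn left 141°, forward 1.5 m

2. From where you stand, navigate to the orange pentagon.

turn left 68°, forward 1.7 m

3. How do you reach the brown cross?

turn left 45°, forward 5.2 m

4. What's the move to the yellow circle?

turn right 30°, forward 4.7 m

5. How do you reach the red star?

turn right 55°, forward 9.5 m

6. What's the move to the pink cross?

turn left 3°, forward 3.4 m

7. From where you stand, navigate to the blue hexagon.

turn left 20°, forward 4.3 m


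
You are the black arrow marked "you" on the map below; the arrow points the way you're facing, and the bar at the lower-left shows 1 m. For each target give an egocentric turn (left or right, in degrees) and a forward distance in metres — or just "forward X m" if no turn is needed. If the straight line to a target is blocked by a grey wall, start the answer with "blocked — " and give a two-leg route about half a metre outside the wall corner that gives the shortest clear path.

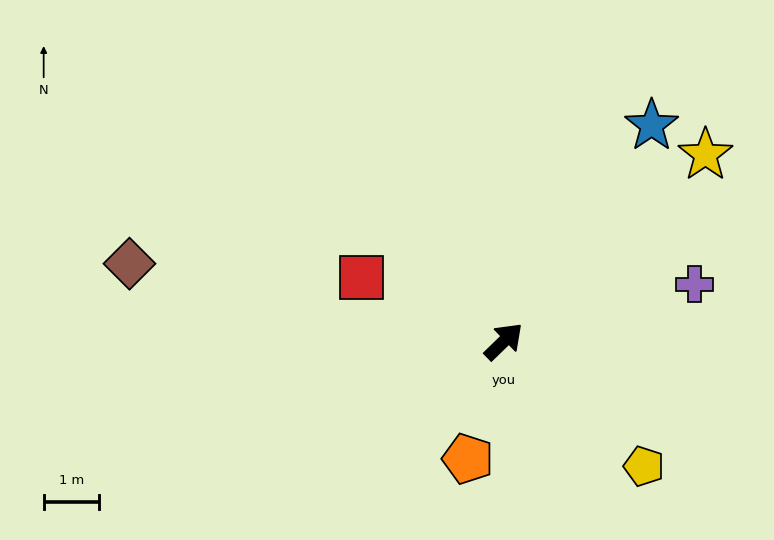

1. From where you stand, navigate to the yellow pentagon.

turn right 86°, forward 3.4 m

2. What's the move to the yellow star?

forward 4.9 m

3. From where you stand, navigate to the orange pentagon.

turn right 151°, forward 2.2 m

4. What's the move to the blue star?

turn left 11°, forward 4.7 m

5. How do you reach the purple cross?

turn right 27°, forward 3.6 m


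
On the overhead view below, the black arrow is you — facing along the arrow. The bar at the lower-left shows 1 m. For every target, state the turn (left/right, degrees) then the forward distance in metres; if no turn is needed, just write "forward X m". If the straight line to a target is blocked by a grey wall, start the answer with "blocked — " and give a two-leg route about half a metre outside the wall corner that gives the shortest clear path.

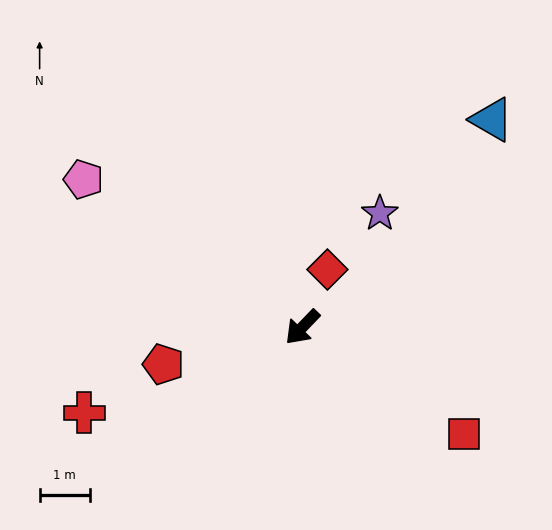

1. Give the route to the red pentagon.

turn right 31°, forward 2.9 m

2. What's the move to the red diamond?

turn right 160°, forward 1.3 m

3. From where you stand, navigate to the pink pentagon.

turn right 80°, forward 5.2 m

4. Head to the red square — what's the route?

turn left 100°, forward 3.9 m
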